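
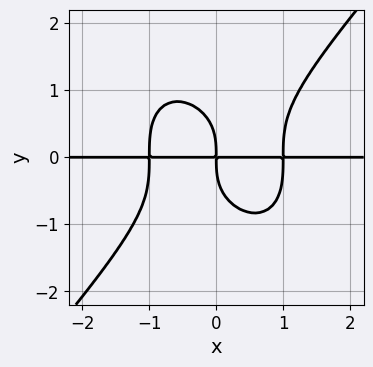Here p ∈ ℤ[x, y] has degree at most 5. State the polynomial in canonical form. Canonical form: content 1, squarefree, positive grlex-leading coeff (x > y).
(a) Degree: no degree-3 curve has this shape, so deg p = 4.
(b) From the axis intercepts and sections: every point of the x-axis in the box is on the curve.
(c) These observations pin down the coefficients.

3*x^3*y - 2*y^4 - 3*x*y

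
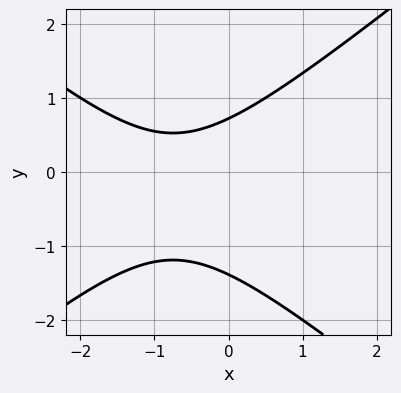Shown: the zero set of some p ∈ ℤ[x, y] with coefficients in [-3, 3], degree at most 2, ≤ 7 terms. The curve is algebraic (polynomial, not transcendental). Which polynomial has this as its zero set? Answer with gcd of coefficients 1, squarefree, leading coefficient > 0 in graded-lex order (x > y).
2*x^2 - 3*y^2 + 3*x - 2*y + 3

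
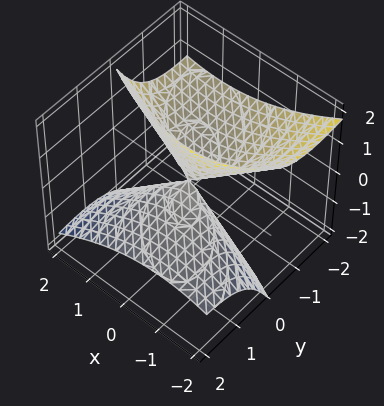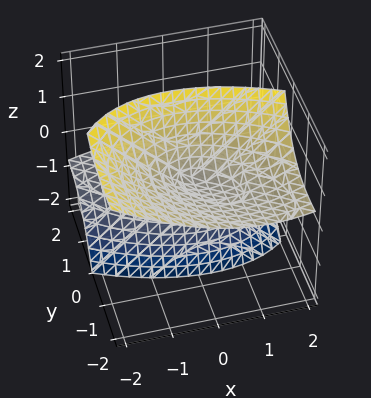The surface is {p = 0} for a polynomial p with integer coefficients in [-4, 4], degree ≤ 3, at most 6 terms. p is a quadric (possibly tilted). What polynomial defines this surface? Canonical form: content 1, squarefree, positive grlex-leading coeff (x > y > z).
x^2 + x*y + y^2 + 3*y*z - z^2

(a) I count 2 distinct pieces. They look like related sheets of one shape, so recover p as a whole.
(b) deg p = 2. The shape is more complex than any degree-1 surface.
(c) From the visible intercepts: it meets the x-axis at x = 0 (among the integer gridlines); it crosses the z-axis at the gridline z = 0; it meets the y-axis at y = 0 (among the integer gridlines).
(d) Solving for integer coefficients yields p as stated.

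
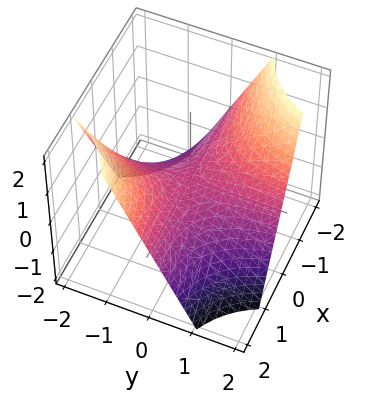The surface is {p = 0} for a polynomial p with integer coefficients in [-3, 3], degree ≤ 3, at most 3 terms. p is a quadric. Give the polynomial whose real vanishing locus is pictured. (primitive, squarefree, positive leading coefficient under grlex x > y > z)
deg p = 2. A saddle surface; a quadric.
From the axis intercepts and sections: every point of the x-axis in the box is on the surface; one z-axis crossing is at z = 0; the visible y-axis segment lies entirely on the surface.
Fitting integer coefficients to these (and the overall shape) gives p.

x*y + z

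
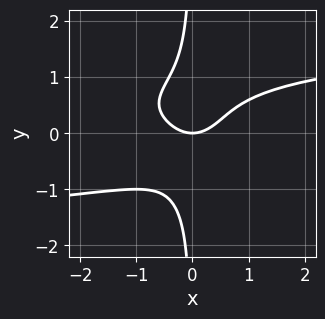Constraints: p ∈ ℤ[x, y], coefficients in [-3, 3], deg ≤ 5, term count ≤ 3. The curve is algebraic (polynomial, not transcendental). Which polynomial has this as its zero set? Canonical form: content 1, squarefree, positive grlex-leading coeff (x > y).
2*x*y^3 - x^2 + y

The degree is 4 — the shape is more complex than any degree-3 curve.
From the visible intercepts: it meets the x-axis at x = 0 (among the integer gridlines); one y-axis crossing is at y = 0.
Together with the visible shape, these determine p as stated.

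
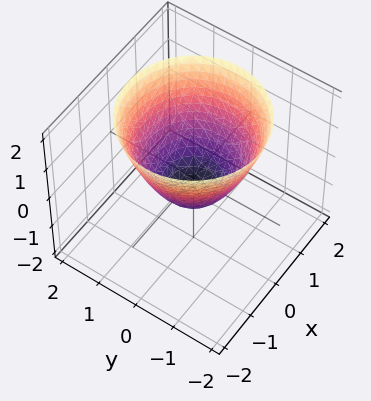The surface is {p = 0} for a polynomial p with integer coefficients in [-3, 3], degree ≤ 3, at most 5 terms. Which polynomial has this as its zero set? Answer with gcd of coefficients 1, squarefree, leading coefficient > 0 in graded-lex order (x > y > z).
3*x^2 + 3*y^2 - 3*z - 2

(a) deg p = 2. No degree-1 surface has this shape.
(b) Symmetry: the surface is invariant under rotation about z: p = q(x² + y², z).
(c) Checking where it meets the axes: a circular section at z = 0 has radius between 0 and 1.
(d) Assembling these constraints gives the stated polynomial.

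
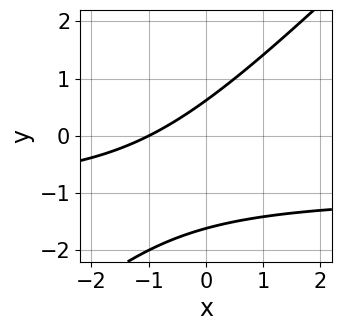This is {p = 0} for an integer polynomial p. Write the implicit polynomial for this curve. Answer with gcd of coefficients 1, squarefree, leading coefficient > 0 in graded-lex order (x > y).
First, deg p = 2.
Next, checking where it meets the axes: one x-axis crossing is at x = -1.
Finally, matching integer coefficients to the picture gives p.

x*y - y^2 + x - y + 1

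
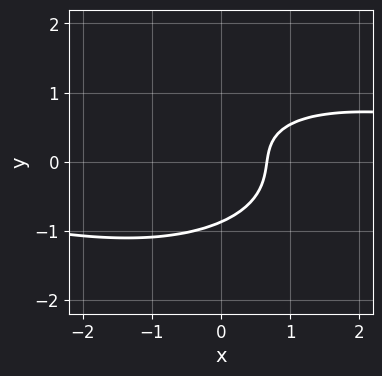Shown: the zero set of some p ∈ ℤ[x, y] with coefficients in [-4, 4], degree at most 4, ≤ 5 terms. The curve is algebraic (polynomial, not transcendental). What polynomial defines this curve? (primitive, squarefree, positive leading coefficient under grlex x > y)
1. Degree: the shape is more complex than any degree-2 curve, so deg p = 3.
2. Solving for integer coefficients yields p as stated.

x^2*y + 3*y^3 - 3*x + 2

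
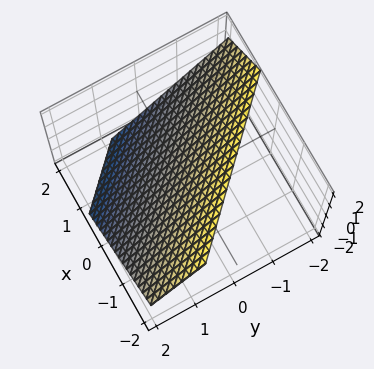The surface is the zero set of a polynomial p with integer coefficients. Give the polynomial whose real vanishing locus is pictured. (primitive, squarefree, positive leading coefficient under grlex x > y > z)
(a) Degree: every cross-section is a straight line — this is a plane, so deg p = 1.
(b) Putting this together gives p.

3*x + 3*y + 3*z - 2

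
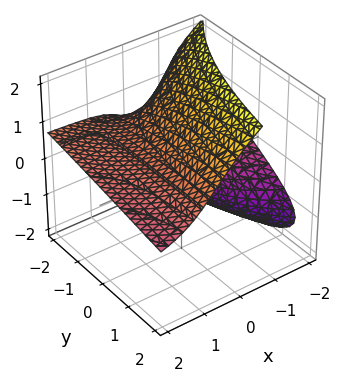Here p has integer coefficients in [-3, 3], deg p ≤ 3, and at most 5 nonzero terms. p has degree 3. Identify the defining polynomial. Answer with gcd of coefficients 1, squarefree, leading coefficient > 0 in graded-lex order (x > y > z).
The degree is 3 — the shape is more complex than any degree-2 surface.
Checking where it meets the axes: no x-intercept at any integer in the box; it meets the y-axis at y = -2 (among the integer gridlines).
These observations pin down the coefficients.

z^3 + x*y + 3*x*z - y - 2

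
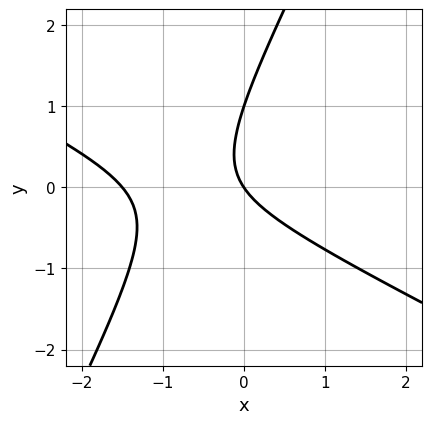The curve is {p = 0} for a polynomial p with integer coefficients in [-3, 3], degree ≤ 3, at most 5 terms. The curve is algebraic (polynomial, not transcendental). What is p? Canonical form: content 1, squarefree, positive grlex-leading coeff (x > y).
(a) deg p = 2.
(b) Reading off the gridlines: it crosses the x-axis at the gridline x = 0; among the integer gridlines, it crosses the y-axis at y ∈ {0, 1}.
(c) The integer polynomial consistent with all of this is the stated p.

2*x^2 + 3*x*y - 2*y^2 + 3*x + 2*y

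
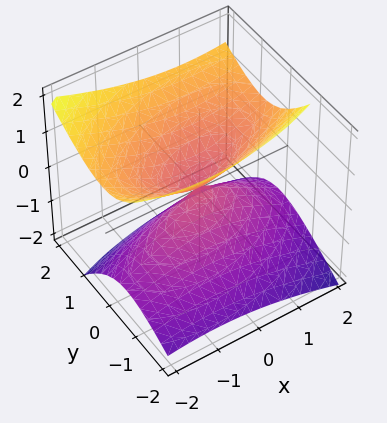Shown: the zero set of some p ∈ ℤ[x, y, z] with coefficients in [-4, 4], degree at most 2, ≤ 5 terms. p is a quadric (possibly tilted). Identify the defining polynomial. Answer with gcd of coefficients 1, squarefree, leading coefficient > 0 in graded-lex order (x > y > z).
x^2 - x*y + 3*y^2 - 2*y*z - 3*z^2

(a) deg p = 2. No degree-1 surface has this shape.
(b) Reading off the gridlines: one z-axis crossing is at z = 0; it crosses the x-axis at the gridline x = 0; it meets the y-axis at y = 0 (among the integer gridlines).
(c) Fitting integer coefficients to these (and the overall shape) gives p.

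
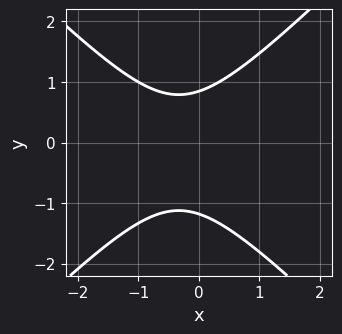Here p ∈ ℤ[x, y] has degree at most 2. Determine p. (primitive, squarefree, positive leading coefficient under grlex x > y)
3*x^2 - 3*y^2 + 2*x - y + 3

The degree is 2 — a generic line meets the curve in up to 2 points.
Observable constraints: the curve avoids every integer x-axis point in the box.
The integer polynomial consistent with all of this is the stated p.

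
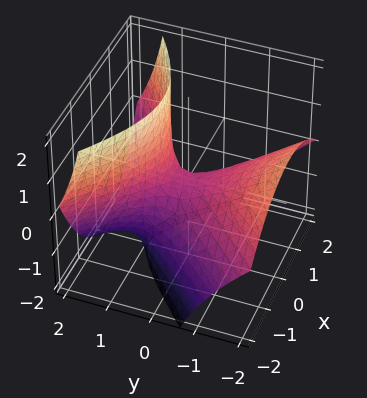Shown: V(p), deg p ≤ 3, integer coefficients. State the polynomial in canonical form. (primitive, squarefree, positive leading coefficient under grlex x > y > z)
2*x^2 - 2*y^2 - 3*y*z + 2*z

First, the degree is 2 — no degree-1 surface has this shape.
Then, observable constraints: one y-axis crossing is at y = 0; it crosses the z-axis at the gridline z = 0; it crosses the x-axis at the gridline x = 0.
Finally, matching integer coefficients to the picture gives p.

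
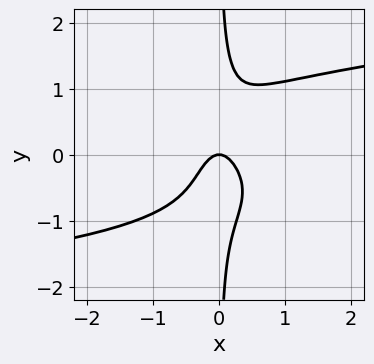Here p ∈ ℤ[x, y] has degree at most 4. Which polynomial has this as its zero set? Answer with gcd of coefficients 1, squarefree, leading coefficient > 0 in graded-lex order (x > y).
3*x*y^3 - 3*x^2 - y

First, the degree is 4 — a generic line meets the curve in up to 4 points.
Then, observable constraints: one x-axis crossing is at x = 0; it meets the y-axis at y = 0 (among the integer gridlines).
Finally, together with the visible shape, these determine p as stated.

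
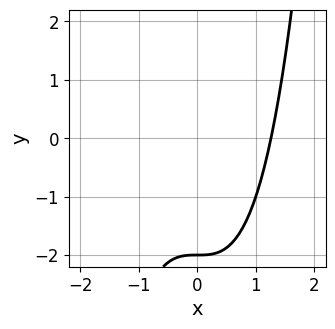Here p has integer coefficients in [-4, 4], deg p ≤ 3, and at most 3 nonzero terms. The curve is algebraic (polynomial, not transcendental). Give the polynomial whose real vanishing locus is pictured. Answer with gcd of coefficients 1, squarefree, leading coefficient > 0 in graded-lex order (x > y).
(a) deg p = 3.
(b) From the axis intercepts and sections: it meets the y-axis at y = -2 (among the integer gridlines).
(c) Assembling these constraints gives the stated polynomial.

x^3 - y - 2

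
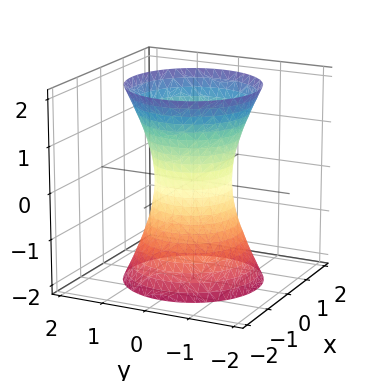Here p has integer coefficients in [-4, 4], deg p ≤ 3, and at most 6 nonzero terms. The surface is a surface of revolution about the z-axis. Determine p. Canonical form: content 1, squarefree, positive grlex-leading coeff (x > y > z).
3*x^2 + 3*y^2 - z^2 - 2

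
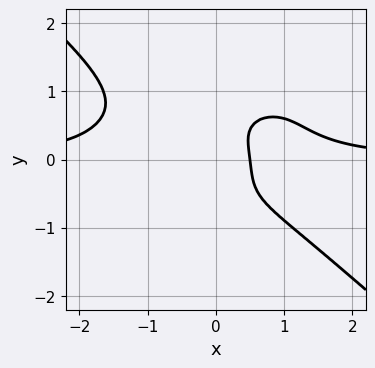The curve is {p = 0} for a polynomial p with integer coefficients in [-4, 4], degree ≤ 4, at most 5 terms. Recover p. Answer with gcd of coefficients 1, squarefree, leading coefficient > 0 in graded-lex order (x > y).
2*x^3*y + 3*y^4 - x*y - 2*x + 1

Degree: a generic line meets the curve in up to 4 points, so deg p = 4.
Reading off the gridlines: no y-intercept at any integer in the box.
Solving for integer coefficients yields p as stated.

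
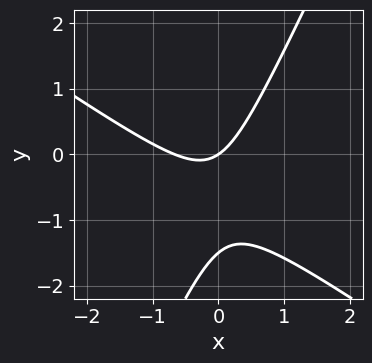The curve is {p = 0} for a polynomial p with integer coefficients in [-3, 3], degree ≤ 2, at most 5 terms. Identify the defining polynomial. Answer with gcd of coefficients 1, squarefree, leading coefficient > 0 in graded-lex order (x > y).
3*x^2 + 3*x*y - 2*y^2 + 2*x - 3*y

First, degree: no degree-1 curve has this shape, so deg p = 2.
Next, from the axis intercepts and sections: it meets the x-axis at x = 0 (among the integer gridlines); it meets the y-axis at y = 0 (among the integer gridlines).
Finally, these observations pin down the coefficients.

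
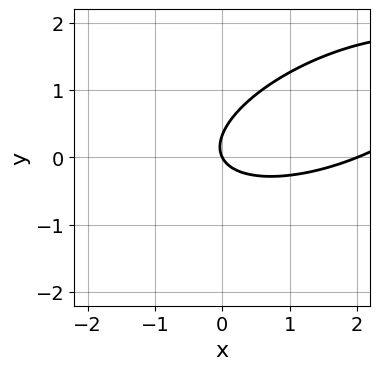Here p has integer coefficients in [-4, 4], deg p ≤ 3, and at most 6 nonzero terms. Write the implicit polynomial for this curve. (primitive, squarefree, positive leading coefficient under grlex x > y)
x^2 - 2*x*y + 3*y^2 - 2*x - y

1. Degree: no degree-1 curve has this shape, so deg p = 2.
2. From the axis intercepts and sections: among the integer gridlines, it crosses the x-axis at x ∈ {0, 2}; it meets the y-axis at y = 0 (among the integer gridlines).
3. The integer polynomial consistent with all of this is the stated p.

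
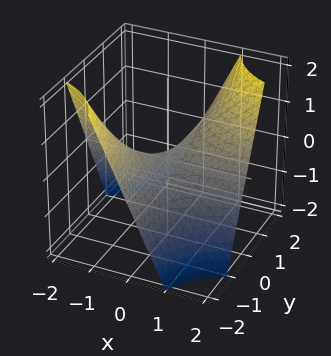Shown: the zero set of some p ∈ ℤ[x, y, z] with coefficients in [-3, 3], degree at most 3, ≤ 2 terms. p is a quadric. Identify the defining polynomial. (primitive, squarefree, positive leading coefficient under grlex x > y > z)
x*y - z

First, degree: a saddle surface; a quadric, so deg p = 2.
Next, against the integer gridlines: it crosses the z-axis at the gridline z = 0; the visible x-axis segment lies entirely on the surface.
Finally, matching integer coefficients to the picture gives p. Check: (0, -1, 0) on the y-axis lies on the surface, and p(0, -1, 0) = 0. ✓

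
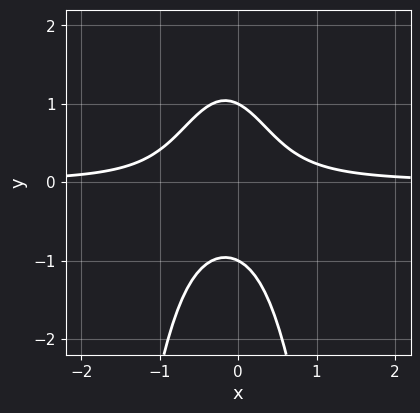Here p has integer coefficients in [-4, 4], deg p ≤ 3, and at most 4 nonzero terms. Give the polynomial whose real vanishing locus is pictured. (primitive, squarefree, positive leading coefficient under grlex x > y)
3*x^2*y + x*y + y^2 - 1

First, deg p = 3. No degree-2 curve has this shape.
Then, from the axis intercepts and sections: among the integer gridlines, it crosses the y-axis at y ∈ {-1, 1}; no x-intercept at any integer in the box.
Finally, assembling these constraints gives the stated polynomial.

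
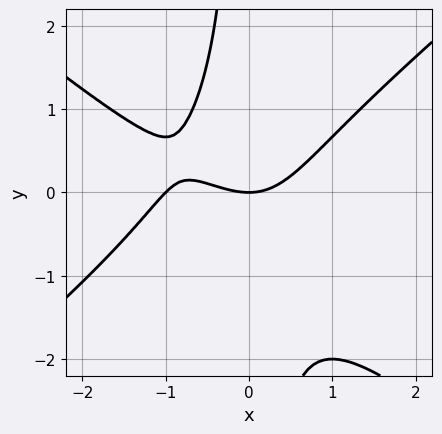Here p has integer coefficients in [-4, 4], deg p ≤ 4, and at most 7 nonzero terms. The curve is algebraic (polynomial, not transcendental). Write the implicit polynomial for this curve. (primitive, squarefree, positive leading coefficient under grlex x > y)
2*x^3 - 3*x*y^2 + 2*x^2 - x*y - 3*y

(a) Degree: the shape is more complex than any degree-2 curve, so deg p = 3.
(b) Against the integer gridlines: it crosses the y-axis at the gridline y = 0; the x-axis gridline crossings are at x ∈ {-1, 0}.
(c) The integer polynomial consistent with all of this is the stated p.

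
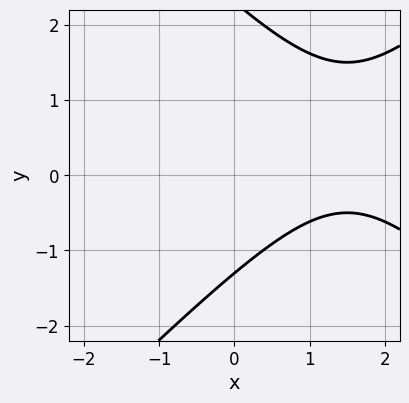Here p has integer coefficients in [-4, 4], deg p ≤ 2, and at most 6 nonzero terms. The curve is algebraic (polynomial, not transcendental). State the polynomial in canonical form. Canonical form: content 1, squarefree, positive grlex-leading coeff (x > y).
First, the degree is 2 — no degree-1 curve has this shape.
Next, from the visible intercepts: the curve avoids every integer x-axis point in the box.
Finally, fitting integer coefficients to these (and the overall shape) gives p.

x^2 - y^2 - 3*x + y + 3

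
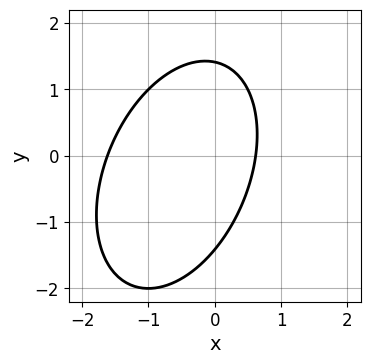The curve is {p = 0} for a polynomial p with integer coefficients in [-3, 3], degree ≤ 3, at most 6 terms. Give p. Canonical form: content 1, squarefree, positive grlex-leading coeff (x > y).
First, the degree is 2 — the shape is more complex than any degree-1 curve.
Finally, the integer polynomial consistent with all of this is the stated p.

2*x^2 - x*y + y^2 + 2*x - 2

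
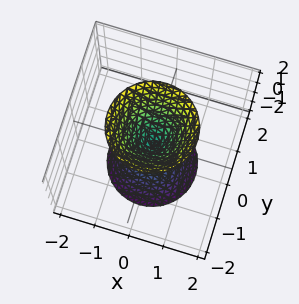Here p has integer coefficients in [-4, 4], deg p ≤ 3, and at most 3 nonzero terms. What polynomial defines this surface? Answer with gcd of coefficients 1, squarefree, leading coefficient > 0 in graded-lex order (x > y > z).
(a) The picture has 2 separate pieces.
(b) deg p = 2.
(c) Symmetries: it's symmetric under z → −z, forcing even powers of z; the z-axis is an axis of rotation, so x and y enter only as x² + y².
(d) Reading off the gridlines: it crosses the y-axis at the gridline y = 0; it meets the x-axis at x = 0 (among the integer gridlines).
(e) Assembling these constraints gives the stated polynomial.

3*x^2 + 3*y^2 - z^2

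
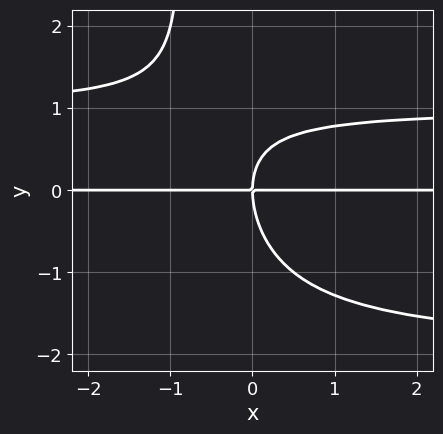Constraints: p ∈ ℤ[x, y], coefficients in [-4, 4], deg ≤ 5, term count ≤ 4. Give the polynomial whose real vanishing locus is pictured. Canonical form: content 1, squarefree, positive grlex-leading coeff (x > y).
x*y^3 + x*y^2 + y^3 - 2*x*y

1. deg p = 4. The shape is more complex than any degree-3 curve.
2. From the axis intercepts and sections: one y-axis crossing is at y = 0; every point of the x-axis in the box is on the curve.
3. Assembling these constraints gives the stated polynomial.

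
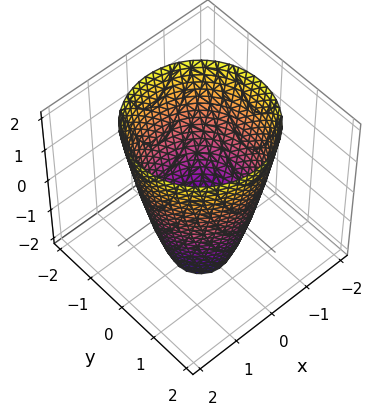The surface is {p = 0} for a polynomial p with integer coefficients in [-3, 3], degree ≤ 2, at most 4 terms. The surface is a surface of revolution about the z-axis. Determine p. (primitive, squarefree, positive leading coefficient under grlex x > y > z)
2*x^2 + 2*y^2 - z - 3

First, deg p = 2. A generic line meets the surface in up to 2 points.
Then, symmetries: the surface is invariant under rotation about z: p = q(x² + y², z).
Then, against the integer gridlines: the surface avoids every integer z-axis point in the box; a circular section at z = 2 has radius between 1 and 2.
Finally, solving for integer coefficients yields p as stated.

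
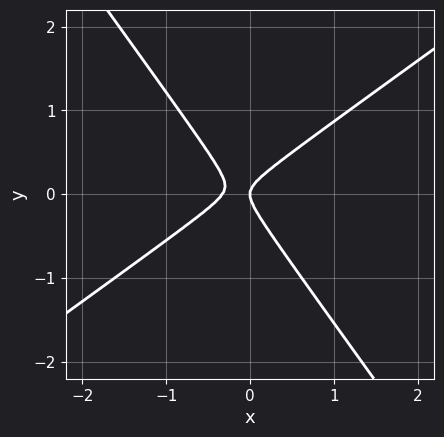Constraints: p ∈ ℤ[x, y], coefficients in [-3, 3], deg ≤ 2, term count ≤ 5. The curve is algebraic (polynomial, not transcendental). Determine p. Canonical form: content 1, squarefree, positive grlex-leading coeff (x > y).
(a) deg p = 2. A generic line meets the curve in up to 2 points.
(b) Checking where it meets the axes: it meets the y-axis at y = 0 (among the integer gridlines); it crosses the x-axis at the gridline x = 0.
(c) Solving for integer coefficients yields p as stated.

3*x^2 - 2*x*y - 3*y^2 + x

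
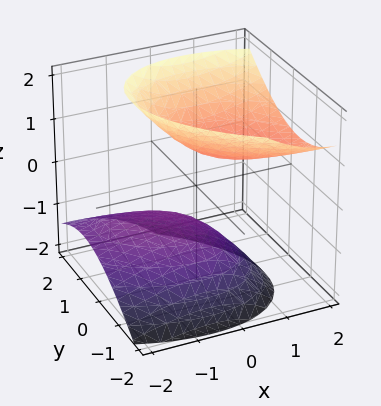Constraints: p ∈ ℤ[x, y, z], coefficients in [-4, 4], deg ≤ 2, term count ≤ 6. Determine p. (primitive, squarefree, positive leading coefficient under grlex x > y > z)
First, I count 2 distinct pieces.
Then, the degree is 2 — a generic line meets the surface in up to 2 points.
Then, observable constraints: the surface avoids every integer x-axis point in the box; no y-intercept at any integer in the box.
Finally, the integer polynomial consistent with all of this is the stated p.

2*x^2 + 2*x*y - 3*x*z + 3*y^2 - 3*z^2 + 2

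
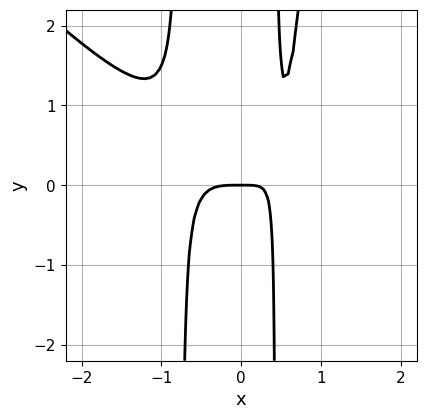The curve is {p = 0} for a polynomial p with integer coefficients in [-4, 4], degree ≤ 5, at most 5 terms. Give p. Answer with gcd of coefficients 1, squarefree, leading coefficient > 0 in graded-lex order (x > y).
(a) deg p = 4.
(b) From the axis intercepts and sections: it meets the x-axis at x = 0 (among the integer gridlines); it meets the y-axis at y = 0 (among the integer gridlines).
(c) Solving for integer coefficients yields p as stated.

3*x^4 + 3*x^3*y - 2*x^2*y - 2*x*y + y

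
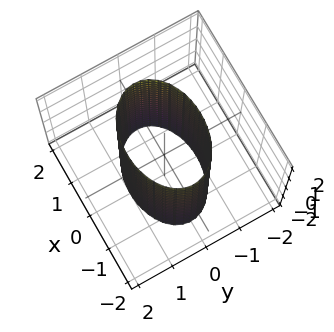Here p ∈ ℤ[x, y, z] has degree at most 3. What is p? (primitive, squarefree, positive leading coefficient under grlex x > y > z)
x^2 + 2*y^2 - 2

1. The degree is 2 — a cylinder; a quadric.
2. Symmetries: the x ↦ −x reflection is a symmetry, so x appears only in even powers; the y ↦ −y reflection is a symmetry, so y appears only in even powers; mirror symmetry z ↦ −z ⇒ only even powers of z.
3. Against the integer gridlines: the y-axis gridline crossings are at y ∈ {-1, 1}; the surface avoids every integer z-axis point in the box.
4. The integer polynomial consistent with all of this is the stated p.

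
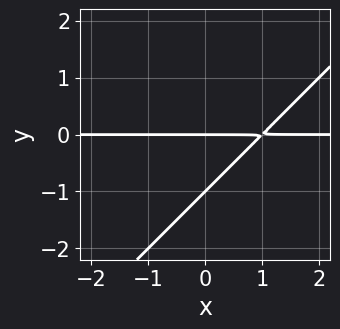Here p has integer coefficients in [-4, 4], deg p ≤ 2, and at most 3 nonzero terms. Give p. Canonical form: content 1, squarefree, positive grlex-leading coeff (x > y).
x*y - y^2 - y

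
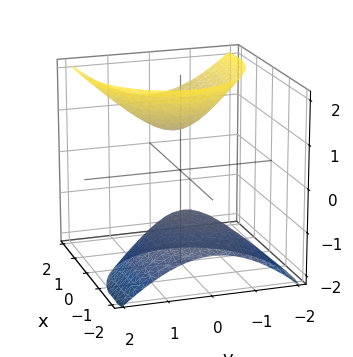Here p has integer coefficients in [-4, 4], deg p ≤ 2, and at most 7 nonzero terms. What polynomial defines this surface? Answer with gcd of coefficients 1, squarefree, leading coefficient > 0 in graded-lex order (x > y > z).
(a) There are 2 components.
(b) Degree: a generic line meets the surface in up to 2 points, so deg p = 2.
(c) Observable constraints: among the integer gridlines, it crosses the z-axis at z ∈ {-1, 1}; the surface avoids every integer y-axis point in the box.
(d) Solving for integer coefficients yields p as stated.

2*x^2 - 3*x*z + 3*y^2 - 2*z^2 + 2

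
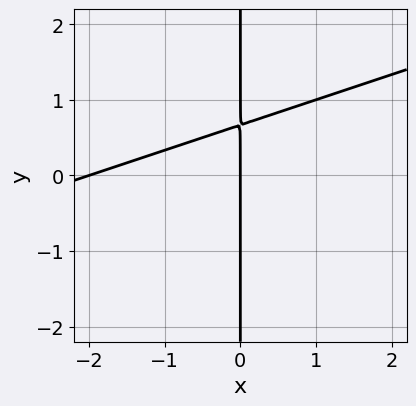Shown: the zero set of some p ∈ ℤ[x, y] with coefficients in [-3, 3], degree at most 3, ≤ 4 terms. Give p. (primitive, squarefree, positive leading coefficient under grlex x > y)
1. Degree: a generic line meets the curve in up to 2 points, so deg p = 2.
2. Against the integer gridlines: the visible y-axis segment lies entirely on the curve; among the integer gridlines, it crosses the x-axis at x ∈ {-2, 0}.
3. Matching integer coefficients to the picture gives p.

x^2 - 3*x*y + 2*x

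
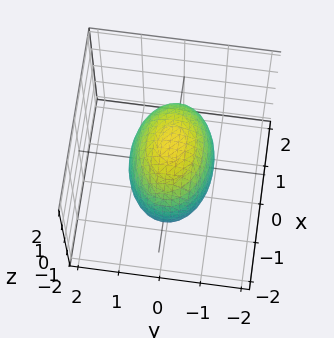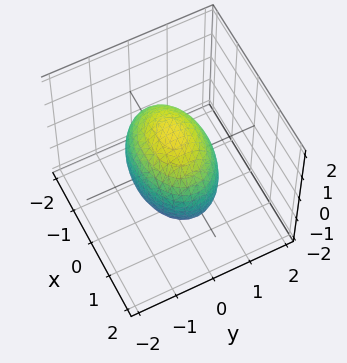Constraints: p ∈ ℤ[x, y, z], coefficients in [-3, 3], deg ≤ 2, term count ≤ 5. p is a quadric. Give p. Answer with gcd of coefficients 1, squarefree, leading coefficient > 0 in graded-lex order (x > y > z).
1. deg p = 2.
2. Symmetries: it's symmetric under x → −x, forcing even powers of x; mirror symmetry y ↦ −y ⇒ only even powers of y; it's symmetric under z → −z, forcing even powers of z.
3. Checking where it meets the axes: the y-axis gridline crossings are at y ∈ {-1, 1}.
4. These observations pin down the coefficients.

x^2 + 2*y^2 + z^2 - 2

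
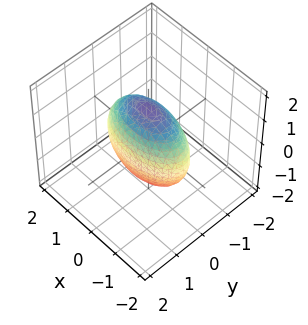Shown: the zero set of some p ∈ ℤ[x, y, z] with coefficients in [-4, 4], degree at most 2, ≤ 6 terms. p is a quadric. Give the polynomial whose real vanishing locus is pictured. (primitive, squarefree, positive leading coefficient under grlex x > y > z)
x^2 + 3*y^2 + z^2 - 2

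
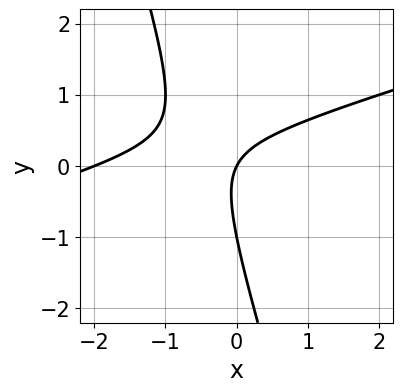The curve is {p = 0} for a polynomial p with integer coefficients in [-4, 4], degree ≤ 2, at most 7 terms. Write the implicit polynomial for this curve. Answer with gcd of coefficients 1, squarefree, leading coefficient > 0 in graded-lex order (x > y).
1. Degree: no degree-1 curve has this shape, so deg p = 2.
2. From the axis intercepts and sections: the y-axis gridline crossings are at y ∈ {-1, 0}; the x-axis gridline crossings are at x ∈ {-2, 0}.
3. The integer polynomial consistent with all of this is the stated p.

x^2 - 3*x*y - y^2 + 2*x - y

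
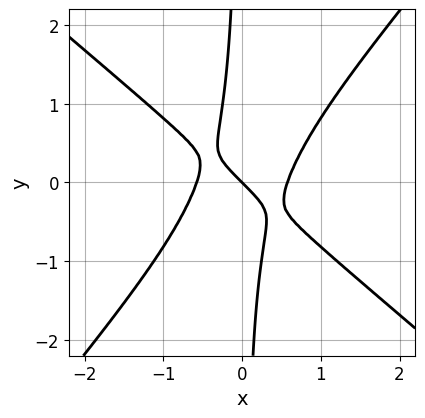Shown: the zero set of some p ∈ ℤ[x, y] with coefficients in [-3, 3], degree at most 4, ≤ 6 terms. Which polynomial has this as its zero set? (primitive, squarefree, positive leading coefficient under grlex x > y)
3*x^3 + x^2*y - 3*x*y^2 - x - y

First, deg p = 3. No degree-2 curve has this shape.
Next, against the integer gridlines: it meets the y-axis at y = 0 (among the integer gridlines); it crosses the x-axis at the gridline x = 0.
Finally, putting this together gives p.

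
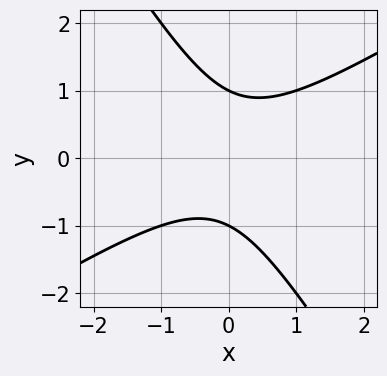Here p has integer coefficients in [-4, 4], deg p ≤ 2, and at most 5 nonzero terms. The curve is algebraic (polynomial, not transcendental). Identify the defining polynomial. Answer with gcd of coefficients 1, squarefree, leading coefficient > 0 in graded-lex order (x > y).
(a) deg p = 2. No degree-1 curve has this shape.
(b) From the axis intercepts and sections: no x-intercept at any integer in the box; among the integer gridlines, it crosses the y-axis at y ∈ {-1, 1}.
(c) Matching integer coefficients to the picture gives p.

x^2 - x*y - y^2 + 1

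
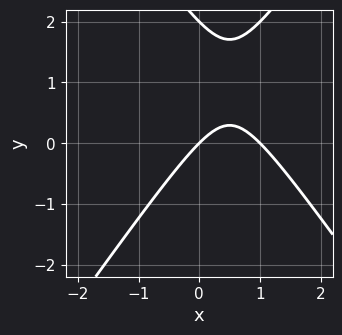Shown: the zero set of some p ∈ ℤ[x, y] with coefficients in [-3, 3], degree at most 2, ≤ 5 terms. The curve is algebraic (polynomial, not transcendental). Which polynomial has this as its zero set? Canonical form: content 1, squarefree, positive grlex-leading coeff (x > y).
2*x^2 - y^2 - 2*x + 2*y

1. deg p = 2. No degree-1 curve has this shape.
2. Observable constraints: among the integer gridlines, it crosses the y-axis at y ∈ {0, 2}; among the integer gridlines, it crosses the x-axis at x ∈ {0, 1}.
3. Putting this together gives p.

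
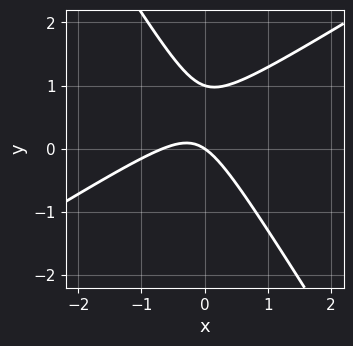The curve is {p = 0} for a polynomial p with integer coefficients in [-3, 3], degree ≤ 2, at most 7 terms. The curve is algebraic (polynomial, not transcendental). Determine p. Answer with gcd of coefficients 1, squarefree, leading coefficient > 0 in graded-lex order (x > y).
3*x^2 - 3*x*y - 3*y^2 + 2*x + 3*y

First, deg p = 2.
Next, observable constraints: among the integer gridlines, it crosses the y-axis at y ∈ {0, 1}; one x-axis crossing is at x = 0.
Finally, these observations pin down the coefficients.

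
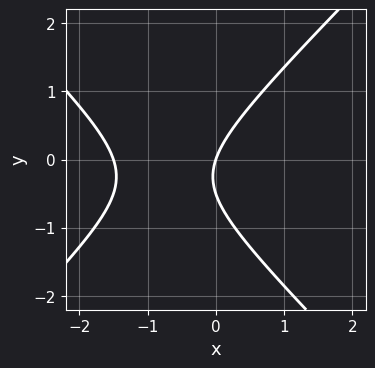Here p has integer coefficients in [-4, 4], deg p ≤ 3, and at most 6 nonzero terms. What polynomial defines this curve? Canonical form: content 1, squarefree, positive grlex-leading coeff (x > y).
1. Degree: the shape is more complex than any degree-1 curve, so deg p = 2.
2. Checking where it meets the axes: one x-axis crossing is at x = 0; it crosses the y-axis at the gridline y = 0.
3. Putting this together gives p.

2*x^2 - 2*y^2 + 3*x - y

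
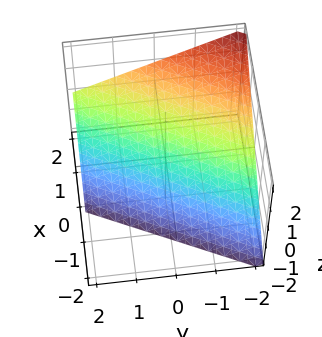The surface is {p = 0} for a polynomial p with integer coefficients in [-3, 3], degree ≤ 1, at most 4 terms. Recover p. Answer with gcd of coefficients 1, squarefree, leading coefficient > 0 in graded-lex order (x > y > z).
2*x - y - 2*z - 2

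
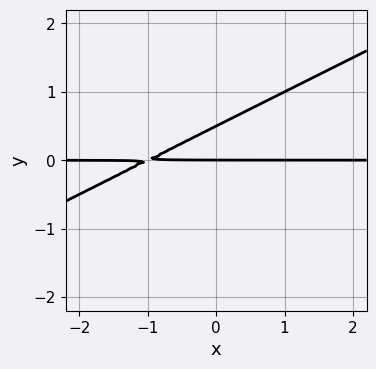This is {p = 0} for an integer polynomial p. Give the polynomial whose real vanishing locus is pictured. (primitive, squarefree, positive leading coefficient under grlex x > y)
x*y - 2*y^2 + y

deg p = 2.
Observable constraints: the visible x-axis segment lies entirely on the curve; one y-axis crossing is at y = 0.
The integer polynomial consistent with all of this is the stated p.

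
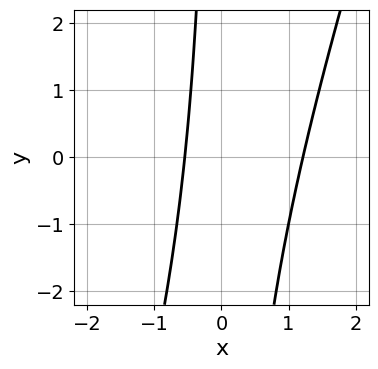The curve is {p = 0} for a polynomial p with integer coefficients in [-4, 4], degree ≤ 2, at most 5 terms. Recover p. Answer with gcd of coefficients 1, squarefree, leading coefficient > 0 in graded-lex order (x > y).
3*x^2 - x*y - 2*x - 2

Degree: a generic line meets the curve in up to 2 points, so deg p = 2.
Checking where it meets the axes: no y-intercept at any integer in the box.
Together with the visible shape, these determine p as stated.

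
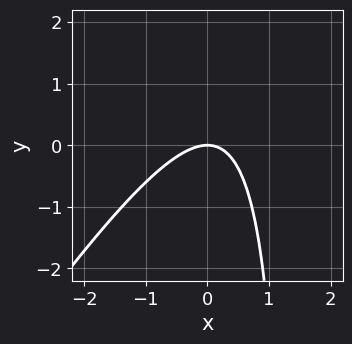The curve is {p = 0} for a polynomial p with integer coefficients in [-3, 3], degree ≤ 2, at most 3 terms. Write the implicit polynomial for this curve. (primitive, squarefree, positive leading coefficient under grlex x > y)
(a) Degree: no degree-1 curve has this shape, so deg p = 2.
(b) Against the integer gridlines: it meets the y-axis at y = 0 (among the integer gridlines); one x-axis crossing is at x = 0.
(c) Solving for integer coefficients yields p as stated.

3*x^2 - 2*x*y + 3*y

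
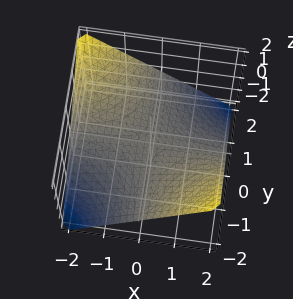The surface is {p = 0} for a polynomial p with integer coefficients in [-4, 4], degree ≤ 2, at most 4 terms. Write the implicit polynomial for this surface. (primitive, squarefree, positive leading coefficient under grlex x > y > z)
1. The degree is 2 — a hyperbolic paraboloid; a quadric.
2. Observable constraints: every point of the x-axis in the box is on the surface; it crosses the z-axis at the gridline z = 0.
3. The integer polynomial consistent with all of this is the stated p.

x*y + 2*z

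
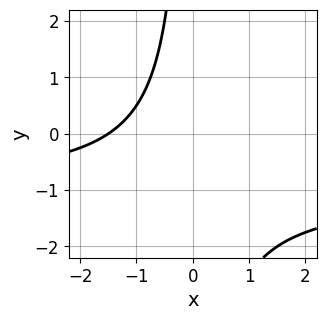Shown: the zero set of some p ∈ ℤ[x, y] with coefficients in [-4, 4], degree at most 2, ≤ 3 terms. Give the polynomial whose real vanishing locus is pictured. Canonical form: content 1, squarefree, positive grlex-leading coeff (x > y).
2*x*y + 2*x + 3

(a) The degree is 2 — no degree-1 curve has this shape.
(b) Observable constraints: the curve avoids every integer y-axis point in the box.
(c) Putting this together gives p.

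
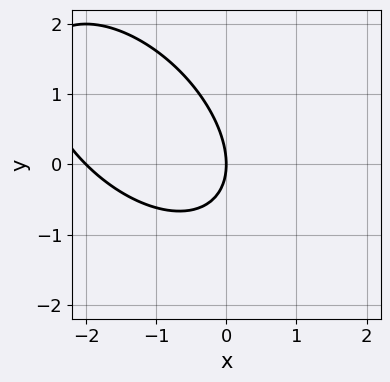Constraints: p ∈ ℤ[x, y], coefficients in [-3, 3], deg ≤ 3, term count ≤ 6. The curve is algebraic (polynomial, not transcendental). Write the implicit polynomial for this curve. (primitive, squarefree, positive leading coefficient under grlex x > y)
(a) deg p = 2.
(b) Against the integer gridlines: it crosses the y-axis at the gridline y = 0; the x-axis gridline crossings are at x ∈ {-2, 0}.
(c) Putting this together gives p.

x^2 + x*y + y^2 + 2*x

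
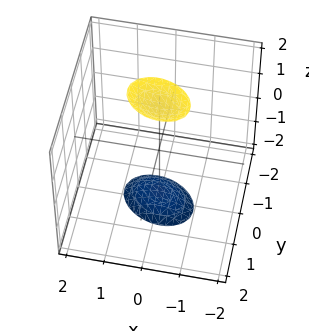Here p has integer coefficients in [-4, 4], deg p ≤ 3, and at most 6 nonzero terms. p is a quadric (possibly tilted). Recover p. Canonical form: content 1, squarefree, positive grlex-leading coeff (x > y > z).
The picture has 2 separate pieces.
The degree is 2 — a generic line meets the surface in up to 2 points.
Against the integer gridlines: no y-intercept at any integer in the box; the surface avoids every integer x-axis point in the box.
Fitting integer coefficients to these (and the overall shape) gives p.

2*x^2 + x*y + 3*y^2 - z^2 + 3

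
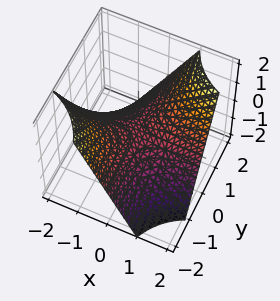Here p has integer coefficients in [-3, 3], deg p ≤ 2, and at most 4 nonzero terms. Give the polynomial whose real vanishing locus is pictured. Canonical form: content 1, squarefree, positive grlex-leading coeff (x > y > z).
1. Degree: a saddle surface; a quadric, so deg p = 2.
2. From the axis intercepts and sections: every point of the y-axis in the box is on the surface; the visible x-axis segment lies entirely on the surface; one z-axis crossing is at z = 0.
3. Fitting integer coefficients to these (and the overall shape) gives p.

x*y - z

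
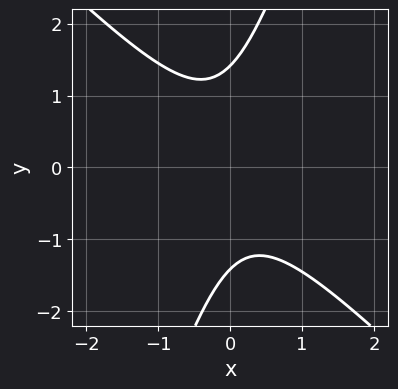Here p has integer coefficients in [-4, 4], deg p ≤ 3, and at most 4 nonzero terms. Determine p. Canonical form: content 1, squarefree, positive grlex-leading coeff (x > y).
3*x^2 + 2*x*y - y^2 + 2

First, degree: the shape is more complex than any degree-1 curve, so deg p = 2.
Next, reading off the gridlines: the curve avoids every integer x-axis point in the box.
Finally, these observations pin down the coefficients.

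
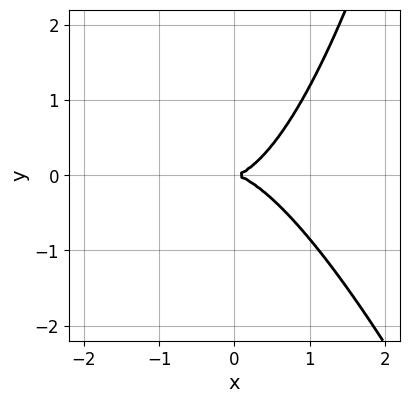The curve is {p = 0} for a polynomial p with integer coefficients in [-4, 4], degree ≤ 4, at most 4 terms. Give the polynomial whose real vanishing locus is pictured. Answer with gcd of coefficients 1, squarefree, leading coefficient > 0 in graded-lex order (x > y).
(a) Degree: the shape is more complex than any degree-2 curve, so deg p = 3.
(b) Observable constraints: one y-axis crossing is at y = 0; it meets the x-axis at x = 0 (among the integer gridlines).
(c) These observations pin down the coefficients.

3*x^3 + x^2*y - 3*y^2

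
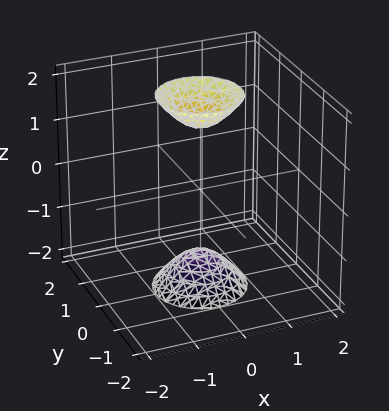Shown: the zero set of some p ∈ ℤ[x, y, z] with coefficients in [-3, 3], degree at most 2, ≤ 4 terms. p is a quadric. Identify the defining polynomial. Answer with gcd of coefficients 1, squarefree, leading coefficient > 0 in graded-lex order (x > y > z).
3*x^2 + 3*y^2 - z^2 + 2

(a) There are 2 components.
(b) The degree is 2 — two sheets facing apart; a quadric.
(c) Symmetries: rotational symmetry about the z-axis ⇒ p depends on x, y only through x² + y²; the z ↦ −z reflection is a symmetry, so z appears only in even powers.
(d) From the visible intercepts: it misses every integer gridline on the y-axis; a circular section at z = -2 has radius between 0 and 1.
(e) Fitting integer coefficients to these (and the overall shape) gives p.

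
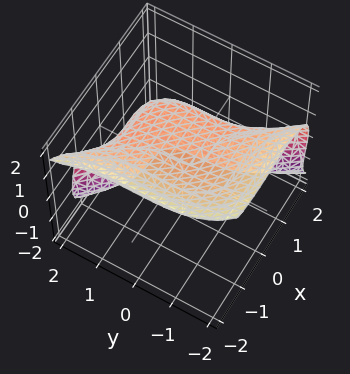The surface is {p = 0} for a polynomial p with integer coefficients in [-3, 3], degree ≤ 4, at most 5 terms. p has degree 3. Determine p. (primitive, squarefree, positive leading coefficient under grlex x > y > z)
deg p = 3.
Reading off the gridlines: one x-axis crossing is at x = 1.
Assembling these constraints gives the stated polynomial.

2*x^3 + y^3 + 3*z^3 - 3*z - 2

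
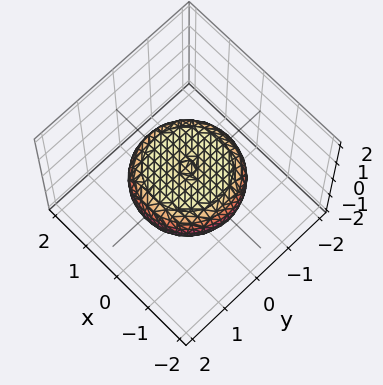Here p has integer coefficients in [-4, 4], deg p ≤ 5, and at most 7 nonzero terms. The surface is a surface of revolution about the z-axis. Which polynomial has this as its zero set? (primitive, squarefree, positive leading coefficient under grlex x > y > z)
x^4 + 2*x^2*y^2 + y^4 - x^2 - y^2 + 3*z^2 - 1

(a) Degree: no degree-3 surface has this shape, so deg p = 4.
(b) Symmetry: the surface is invariant under rotation about z: p = q(x² + y², z).
(c) From the axis intercepts and sections: a circular section at z = 0 has radius between 1 and 2.
(d) Fitting integer coefficients to these (and the overall shape) gives p.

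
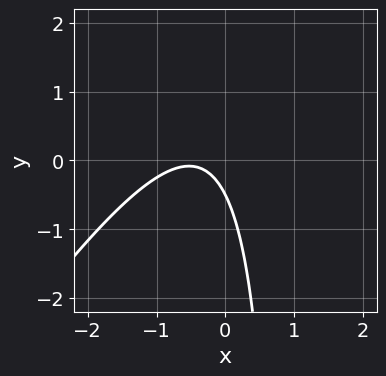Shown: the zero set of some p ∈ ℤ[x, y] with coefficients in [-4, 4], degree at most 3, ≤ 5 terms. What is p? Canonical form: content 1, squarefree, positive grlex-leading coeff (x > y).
1. The degree is 2 — a generic line meets the curve in up to 2 points.
2. Reading off the gridlines: it misses every integer gridline on the x-axis.
3. Putting this together gives p.

3*x^2 - 2*x*y + 3*x + 2*y + 1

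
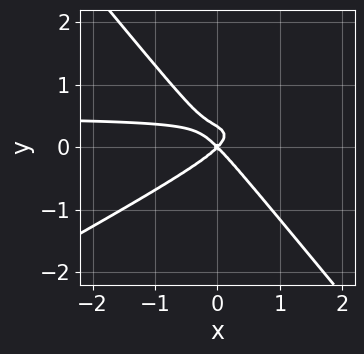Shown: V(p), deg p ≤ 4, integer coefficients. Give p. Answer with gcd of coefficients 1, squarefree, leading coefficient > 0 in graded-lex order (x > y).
2*x^2*y - 2*x*y^2 - 3*y^3 - x^2 + y^2

(a) The degree is 3 — a generic line meets the curve in up to 3 points.
(b) From the axis intercepts and sections: one y-axis crossing is at y = 0; it crosses the x-axis at the gridline x = 0.
(c) Putting this together gives p.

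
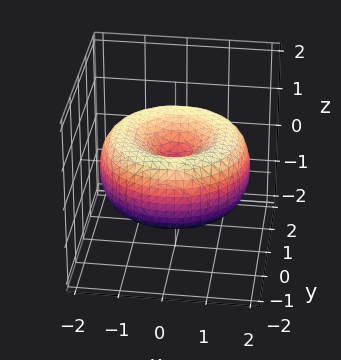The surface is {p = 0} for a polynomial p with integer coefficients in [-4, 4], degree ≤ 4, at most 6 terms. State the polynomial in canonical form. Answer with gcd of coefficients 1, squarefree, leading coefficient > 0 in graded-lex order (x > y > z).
x^4 + 2*x^2*y^2 + y^4 - 3*x^2 - 3*y^2 + 3*z^2

(a) deg p = 4. A generic line meets the surface in up to 4 points.
(b) By symmetry, the z-axis is an axis of rotation, so x and y enter only as x² + y².
(c) Observable constraints: it crosses the z-axis at the gridline z = 0; it meets the x-axis at x = 0 (among the integer gridlines); it crosses the y-axis at the gridline y = 0.
(d) Fitting integer coefficients to these (and the overall shape) gives p.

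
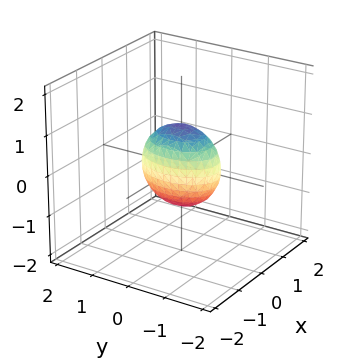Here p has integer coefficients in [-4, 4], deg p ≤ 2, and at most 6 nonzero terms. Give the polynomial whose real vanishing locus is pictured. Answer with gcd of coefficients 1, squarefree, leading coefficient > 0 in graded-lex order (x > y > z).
2*x^2 + y^2 + z^2 - 1

(a) The degree is 2 — a closed, bounded, convex surface; a quadric.
(b) Symmetries: it's symmetric under x → −x, forcing even powers of x; mirror symmetry z ↦ −z ⇒ only even powers of z; it's symmetric under y → −y, forcing even powers of y.
(c) From the axis intercepts and sections: the y-axis gridline crossings are at y ∈ {-1, 1}; among the integer gridlines, it crosses the z-axis at z ∈ {-1, 1}.
(d) Matching integer coefficients to the picture gives p.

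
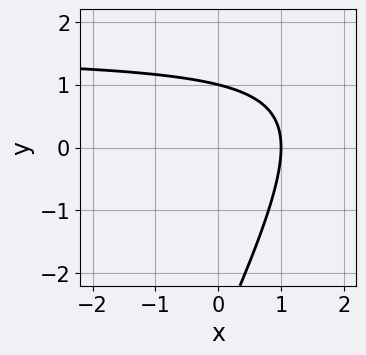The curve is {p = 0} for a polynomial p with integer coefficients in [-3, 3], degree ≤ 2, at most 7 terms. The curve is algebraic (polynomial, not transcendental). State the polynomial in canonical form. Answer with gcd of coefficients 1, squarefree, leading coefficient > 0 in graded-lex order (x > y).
deg p = 2. A generic line meets the curve in up to 2 points.
Observable constraints: one x-axis crossing is at x = 1; it crosses the y-axis at the gridline y = 1.
Together with the visible shape, these determine p as stated.

2*x*y - y^2 - 3*x - 2*y + 3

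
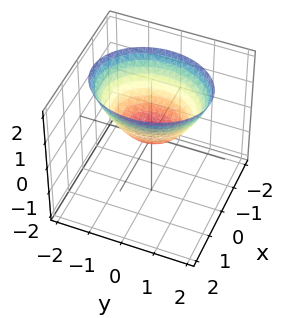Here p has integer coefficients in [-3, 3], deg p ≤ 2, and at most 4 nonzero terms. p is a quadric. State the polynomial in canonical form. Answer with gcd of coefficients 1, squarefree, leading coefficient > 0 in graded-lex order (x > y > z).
deg p = 2. A paraboloid; a quadric.
Symmetries: mirror symmetry x ↦ −x ⇒ only even powers of x; the y ↦ −y reflection is a symmetry, so y appears only in even powers.
Reading off the gridlines: it meets the z-axis at z = 0 (among the integer gridlines); one x-axis crossing is at x = 0; one y-axis crossing is at y = 0.
Matching integer coefficients to the picture gives p.

3*x^2 + 2*y^2 - 3*z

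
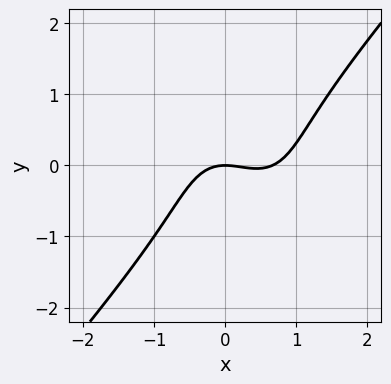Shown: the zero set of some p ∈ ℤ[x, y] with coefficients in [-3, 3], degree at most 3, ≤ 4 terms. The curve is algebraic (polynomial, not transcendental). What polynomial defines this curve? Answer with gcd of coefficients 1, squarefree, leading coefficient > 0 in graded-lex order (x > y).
3*x^3 - 2*y^3 - 2*x^2 - 3*y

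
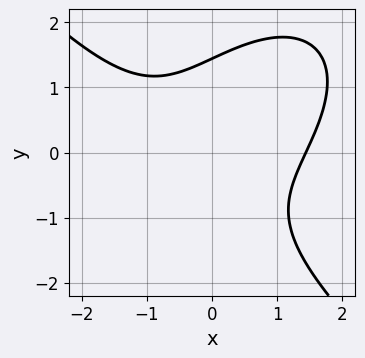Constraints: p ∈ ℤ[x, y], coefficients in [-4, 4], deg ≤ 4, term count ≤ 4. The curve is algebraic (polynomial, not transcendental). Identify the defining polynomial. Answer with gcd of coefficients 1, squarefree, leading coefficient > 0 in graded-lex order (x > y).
(a) The degree is 3 — the shape is more complex than any degree-2 curve.
(b) Matching integer coefficients to the picture gives p.

x^3 + y^3 - 2*x*y - 3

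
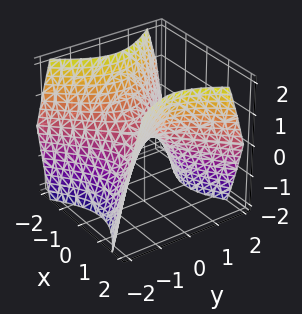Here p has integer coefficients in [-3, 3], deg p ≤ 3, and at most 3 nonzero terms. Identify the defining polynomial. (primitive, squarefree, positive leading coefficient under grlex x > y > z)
x^2 - y^2 - z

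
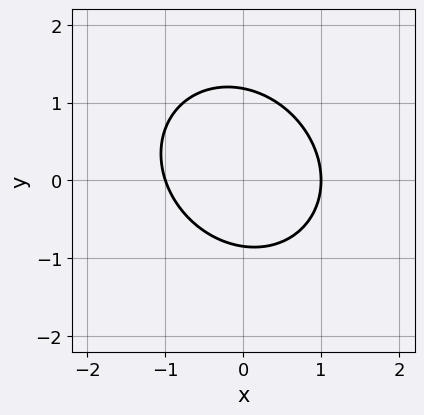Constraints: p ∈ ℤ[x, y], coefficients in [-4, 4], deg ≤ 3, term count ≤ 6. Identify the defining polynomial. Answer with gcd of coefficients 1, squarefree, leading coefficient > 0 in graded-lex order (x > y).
The degree is 2 — a generic line meets the curve in up to 2 points.
Against the integer gridlines: among the integer gridlines, it crosses the x-axis at x ∈ {-1, 1}.
Together with the visible shape, these determine p as stated.

3*x^2 + x*y + 3*y^2 - y - 3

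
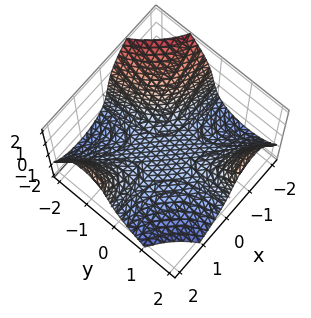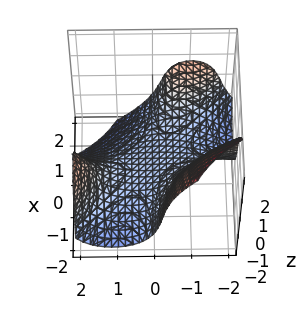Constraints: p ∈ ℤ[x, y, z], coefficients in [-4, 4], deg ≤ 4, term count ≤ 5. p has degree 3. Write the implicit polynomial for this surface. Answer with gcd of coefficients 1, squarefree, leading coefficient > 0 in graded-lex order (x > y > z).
2*x^2*y + 2*x*y^2 + z^3 + 2*z + 2

1. deg p = 3. No degree-2 surface has this shape.
2. Observable constraints: it misses every integer gridline on the y-axis; no x-intercept at any integer in the box.
3. The integer polynomial consistent with all of this is the stated p.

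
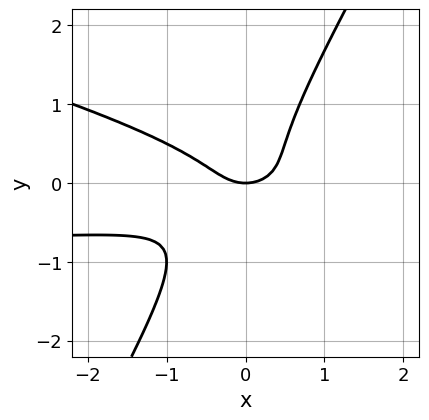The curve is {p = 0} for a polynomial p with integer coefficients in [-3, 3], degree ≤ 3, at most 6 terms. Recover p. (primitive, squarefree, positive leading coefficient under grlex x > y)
x^2*y + 3*x*y^2 - 2*y^3 + x^2 - y

First, degree: the shape is more complex than any degree-2 curve, so deg p = 3.
Next, reading off the gridlines: it crosses the y-axis at the gridline y = 0; one x-axis crossing is at x = 0.
Finally, the integer polynomial consistent with all of this is the stated p.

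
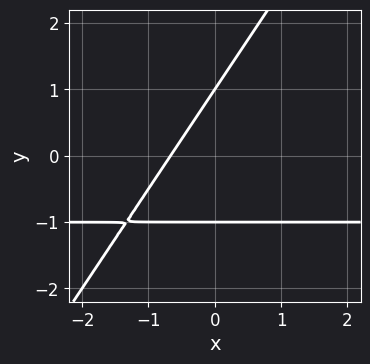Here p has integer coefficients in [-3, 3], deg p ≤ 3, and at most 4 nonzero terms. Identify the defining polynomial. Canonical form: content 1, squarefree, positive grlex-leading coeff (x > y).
Degree: the shape is more complex than any degree-1 curve, so deg p = 2.
Checking where it meets the axes: the y-axis gridline crossings are at y ∈ {-1, 1}.
Matching integer coefficients to the picture gives p.

3*x*y - 2*y^2 + 3*x + 2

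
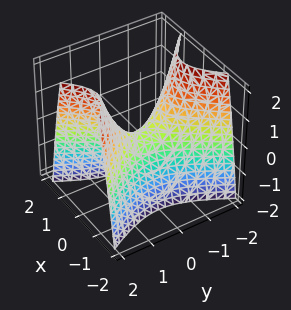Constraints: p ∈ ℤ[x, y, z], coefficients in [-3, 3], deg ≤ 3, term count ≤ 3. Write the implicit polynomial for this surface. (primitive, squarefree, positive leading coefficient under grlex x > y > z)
2*x^2 - y^2 + z

The degree is 2 — a hyperbolic paraboloid; a quadric.
Symmetries: the x ↦ −x reflection is a symmetry, so x appears only in even powers; the y ↦ −y reflection is a symmetry, so y appears only in even powers.
From the visible intercepts: it meets the x-axis at x = 0 (among the integer gridlines); it crosses the y-axis at the gridline y = 0; it crosses the z-axis at the gridline z = 0.
The integer polynomial consistent with all of this is the stated p.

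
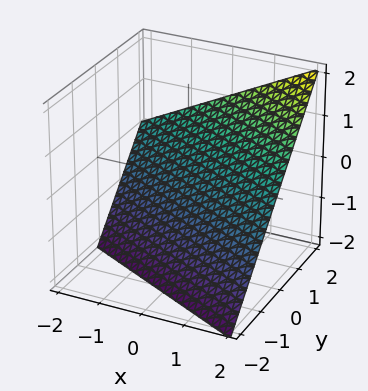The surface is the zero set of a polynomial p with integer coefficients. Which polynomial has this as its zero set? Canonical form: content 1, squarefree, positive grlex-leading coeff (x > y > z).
Degree: every cross-section is a straight line — this is a plane, so deg p = 1.
From the visible intercepts: it meets the z-axis at z = -1 (among the integer gridlines); it crosses the y-axis at the gridline y = 1.
Solving for integer coefficients yields p as stated. Check: (2, 0, 0) on the x-axis lies on the surface, and p(2, 0, 0) = 0. ✓

x + 2*y - 2*z - 2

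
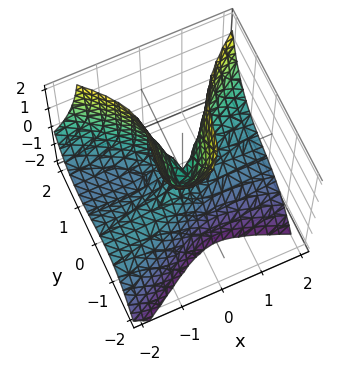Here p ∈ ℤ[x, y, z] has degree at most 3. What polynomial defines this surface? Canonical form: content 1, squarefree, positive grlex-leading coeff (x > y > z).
3*x^2*z - 3*y^3 + 2*x^2 - 3*x*y - z^2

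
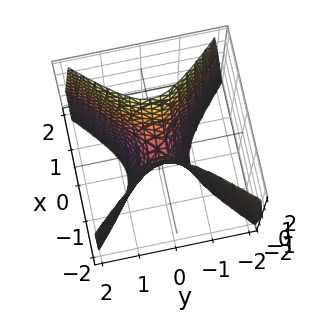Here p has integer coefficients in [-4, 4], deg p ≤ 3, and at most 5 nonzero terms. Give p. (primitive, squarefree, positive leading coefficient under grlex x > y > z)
1. deg p = 2. A hyperbolic paraboloid; a quadric.
2. Symmetries: it's symmetric under x → −x, forcing even powers of x; it's symmetric under y → −y, forcing even powers of y.
3. From the axis intercepts and sections: one x-axis crossing is at x = 0; it meets the z-axis at z = 0 (among the integer gridlines).
4. These observations pin down the coefficients.

3*x^2 - 3*y^2 - z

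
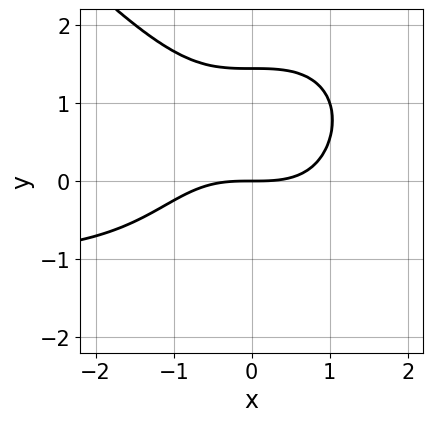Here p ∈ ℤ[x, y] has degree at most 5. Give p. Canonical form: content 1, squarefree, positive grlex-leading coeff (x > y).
x^3*y + y^4 + x^3 - 3*y

1. The degree is 4 — a generic line meets the curve in up to 4 points.
2. From the visible intercepts: one x-axis crossing is at x = 0; one y-axis crossing is at y = 0.
3. These observations pin down the coefficients.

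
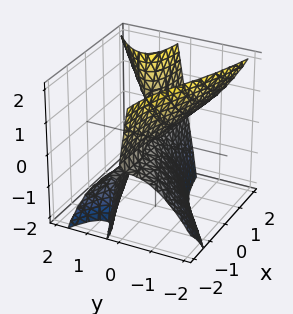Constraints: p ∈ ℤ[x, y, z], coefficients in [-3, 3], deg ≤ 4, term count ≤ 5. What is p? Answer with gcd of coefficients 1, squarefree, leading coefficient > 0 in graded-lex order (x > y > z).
There are 2 components.
Degree: the shape is more complex than any degree-2 surface, so deg p = 3.
Observable constraints: every point of the x-axis in the box is on the surface; one y-axis crossing is at y = 0; it meets the z-axis at z = 0 (among the integer gridlines).
Together with the visible shape, these determine p as stated.

x*y^2 + 3*x*y*z - 3*y^3 - z^2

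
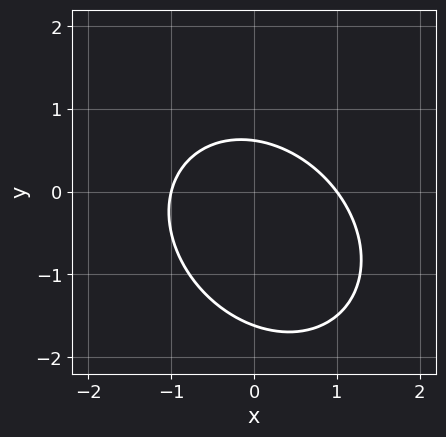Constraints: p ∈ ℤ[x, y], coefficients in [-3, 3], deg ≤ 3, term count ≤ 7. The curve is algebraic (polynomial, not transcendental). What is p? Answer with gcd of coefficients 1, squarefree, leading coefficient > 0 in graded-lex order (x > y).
2*x^2 + x*y + 2*y^2 + 2*y - 2

The degree is 2 — a generic line meets the curve in up to 2 points.
Checking where it meets the axes: among the integer gridlines, it crosses the x-axis at x ∈ {-1, 1}.
Together with the visible shape, these determine p as stated.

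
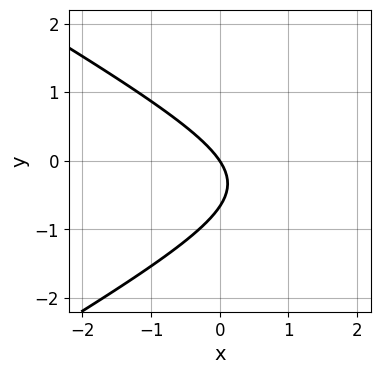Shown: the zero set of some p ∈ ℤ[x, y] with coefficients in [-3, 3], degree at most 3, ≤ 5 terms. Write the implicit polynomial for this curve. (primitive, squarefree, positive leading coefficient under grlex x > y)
x^2 - 3*y^2 - 3*x - 2*y

(a) deg p = 2.
(b) Reading off the gridlines: it meets the y-axis at y = 0 (among the integer gridlines); one x-axis crossing is at x = 0.
(c) Fitting integer coefficients to these (and the overall shape) gives p.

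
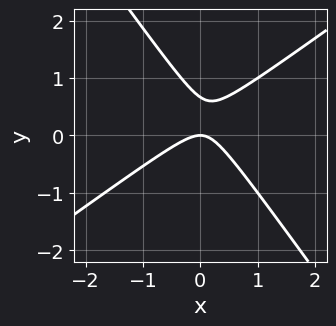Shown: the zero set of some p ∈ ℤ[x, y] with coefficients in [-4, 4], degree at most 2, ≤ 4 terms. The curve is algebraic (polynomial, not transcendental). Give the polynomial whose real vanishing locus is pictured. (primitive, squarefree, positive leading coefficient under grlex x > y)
First, the degree is 2 — a generic line meets the curve in up to 2 points.
Next, from the axis intercepts and sections: it meets the x-axis at x = 0 (among the integer gridlines); it meets the y-axis at y = 0 (among the integer gridlines).
Finally, putting this together gives p.

3*x^2 - 2*x*y - 3*y^2 + 2*y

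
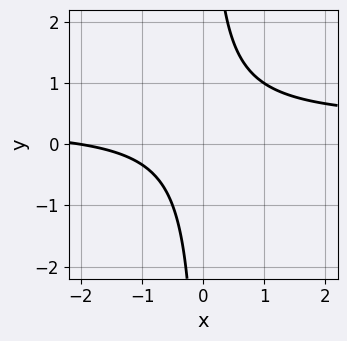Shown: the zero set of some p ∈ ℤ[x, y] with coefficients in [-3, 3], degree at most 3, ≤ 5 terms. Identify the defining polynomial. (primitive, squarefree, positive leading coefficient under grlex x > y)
3*x*y - x - 2

deg p = 2. No degree-1 curve has this shape.
Reading off the gridlines: no y-intercept at any integer in the box; it meets the x-axis at x = -2 (among the integer gridlines).
Fitting integer coefficients to these (and the overall shape) gives p.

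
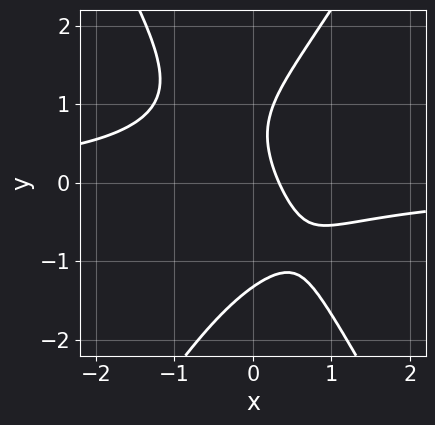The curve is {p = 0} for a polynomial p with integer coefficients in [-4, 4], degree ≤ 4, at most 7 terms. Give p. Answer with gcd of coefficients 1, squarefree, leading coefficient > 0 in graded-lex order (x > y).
3*x^2*y - y^3 + 3*x + y - 1

The degree is 3 — a generic line meets the curve in up to 3 points.
The integer polynomial consistent with all of this is the stated p.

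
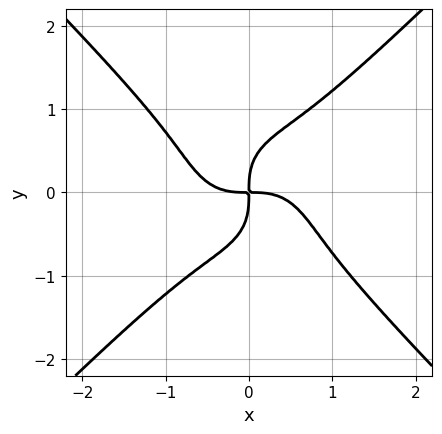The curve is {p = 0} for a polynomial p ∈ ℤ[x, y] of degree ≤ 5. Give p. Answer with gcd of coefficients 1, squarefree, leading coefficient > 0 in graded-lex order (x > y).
x^4 - y^4 + x*y

First, deg p = 4. No degree-3 curve has this shape.
Next, from the axis intercepts and sections: it crosses the y-axis at the gridline y = 0; it crosses the x-axis at the gridline x = 0.
Finally, together with the visible shape, these determine p as stated.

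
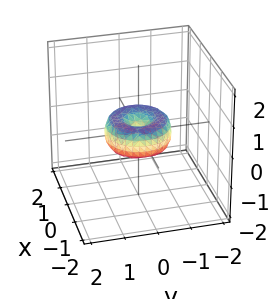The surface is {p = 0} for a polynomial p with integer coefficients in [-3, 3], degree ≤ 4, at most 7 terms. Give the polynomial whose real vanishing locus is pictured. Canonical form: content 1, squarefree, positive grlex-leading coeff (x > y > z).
Degree: no degree-3 surface has this shape, so deg p = 4.
By symmetry, the z-axis is an axis of rotation, so x and y enter only as x² + y².
From the axis intercepts and sections: the x-axis gridline crossings are at x ∈ {-1, 0, 1}; a circular section at z = 0 has radius exactly 1; among the integer gridlines, it crosses the y-axis at y ∈ {-1, 0, 1}; one z-axis crossing is at z = 0.
Matching integer coefficients to the picture gives p.

x^4 + 2*x^2*y^2 + y^4 - x^2 - y^2 + z^2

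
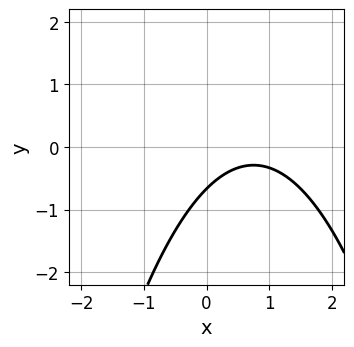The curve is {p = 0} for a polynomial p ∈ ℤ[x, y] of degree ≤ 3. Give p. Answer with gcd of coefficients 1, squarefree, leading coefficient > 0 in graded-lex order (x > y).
2*x^2 - 3*x + 3*y + 2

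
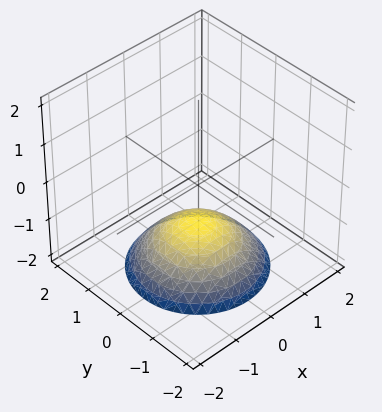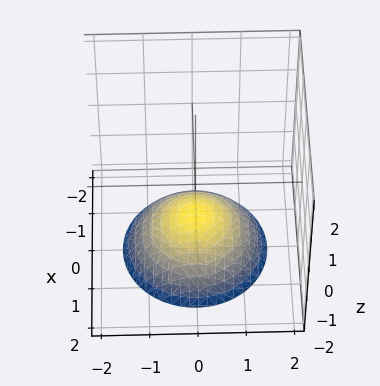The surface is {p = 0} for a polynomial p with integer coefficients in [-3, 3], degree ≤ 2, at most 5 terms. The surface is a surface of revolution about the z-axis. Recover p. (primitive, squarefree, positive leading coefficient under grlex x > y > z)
x^2 + y^2 + 2*z + 2

Degree: the shape is more complex than any degree-1 surface, so deg p = 2.
Symmetry: every cross-section ⟂ z is a circle, so x, y appear only via x² + y².
Against the integer gridlines: a circular section at z = -2 has radius between 1 and 2; no y-intercept at any integer in the box; it crosses the z-axis at the gridline z = -1.
Assembling these constraints gives the stated polynomial.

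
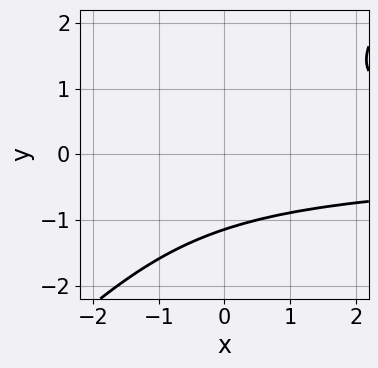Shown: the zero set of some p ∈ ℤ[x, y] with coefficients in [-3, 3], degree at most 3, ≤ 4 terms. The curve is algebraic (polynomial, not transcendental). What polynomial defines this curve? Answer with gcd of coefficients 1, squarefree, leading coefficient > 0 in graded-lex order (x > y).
1. Degree: the shape is more complex than any degree-2 curve, so deg p = 3.
2. Checking where it meets the axes: the curve avoids every integer x-axis point in the box.
3. Together with the visible shape, these determine p as stated.

2*x*y^2 - 2*y^3 - 3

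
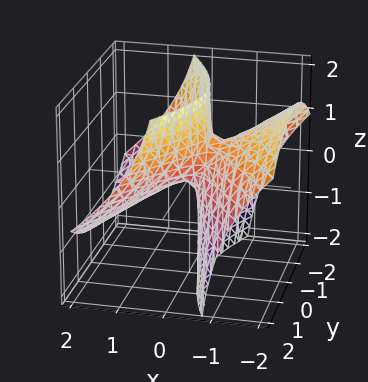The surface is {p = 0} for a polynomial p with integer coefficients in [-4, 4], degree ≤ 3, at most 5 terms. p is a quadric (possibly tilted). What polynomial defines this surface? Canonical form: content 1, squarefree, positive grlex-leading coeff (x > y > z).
1. deg p = 2. The shape is more complex than any degree-1 surface.
2. Reading off the gridlines: it crosses the z-axis at the gridline z = 0; it crosses the x-axis at the gridline x = 0.
3. Assembling these constraints gives the stated polynomial.

2*x^2 + 3*x*z - y^2 + z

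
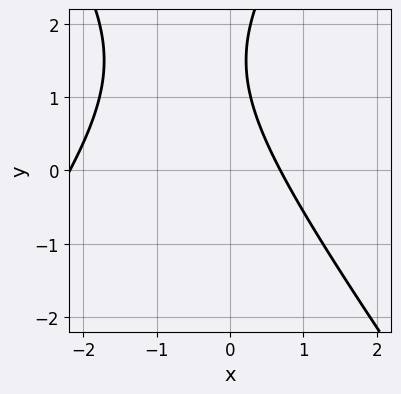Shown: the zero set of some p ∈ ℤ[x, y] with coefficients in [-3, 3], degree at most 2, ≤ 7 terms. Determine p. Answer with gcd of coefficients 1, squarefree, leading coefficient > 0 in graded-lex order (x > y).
1. deg p = 2.
2. Reading off the gridlines: the curve avoids every integer y-axis point in the box.
3. The integer polynomial consistent with all of this is the stated p.

2*x^2 - y^2 + 3*x + 3*y - 3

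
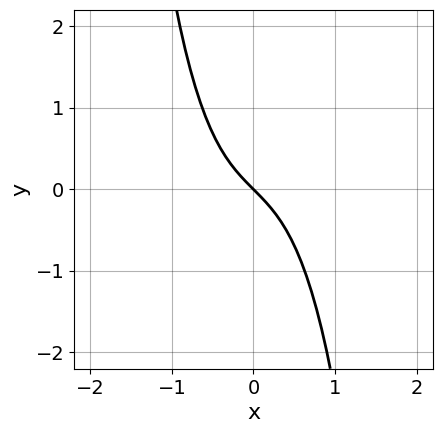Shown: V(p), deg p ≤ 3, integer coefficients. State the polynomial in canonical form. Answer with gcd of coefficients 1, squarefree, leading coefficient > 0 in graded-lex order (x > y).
First, degree: the shape is more complex than any degree-2 curve, so deg p = 3.
Next, from the visible intercepts: it meets the y-axis at y = 0 (among the integer gridlines); it meets the x-axis at x = 0 (among the integer gridlines).
Finally, fitting integer coefficients to these (and the overall shape) gives p.

3*x^3 + 2*x + 2*y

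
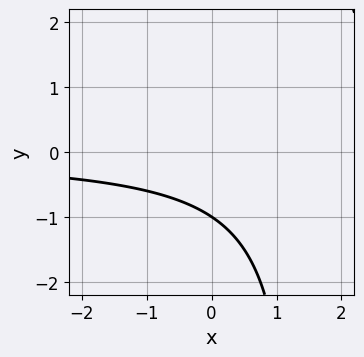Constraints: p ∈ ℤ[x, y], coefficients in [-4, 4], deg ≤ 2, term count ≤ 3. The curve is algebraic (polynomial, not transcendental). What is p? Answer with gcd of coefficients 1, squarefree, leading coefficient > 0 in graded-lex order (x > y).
The degree is 2 — a generic line meets the curve in up to 2 points.
Observable constraints: it meets the y-axis at y = -1 (among the integer gridlines); the curve avoids every integer x-axis point in the box.
Assembling these constraints gives the stated polynomial.

2*x*y - 3*y - 3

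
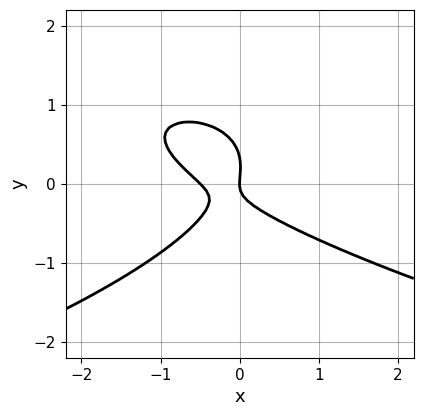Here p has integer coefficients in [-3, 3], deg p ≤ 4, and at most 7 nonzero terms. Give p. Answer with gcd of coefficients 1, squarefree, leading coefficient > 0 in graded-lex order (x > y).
3*y^3 + 2*x^2 + 2*x*y - y^2 + x

The degree is 3 — a generic line meets the curve in up to 3 points.
Reading off the gridlines: it meets the y-axis at y = 0 (among the integer gridlines); it meets the x-axis at x = 0 (among the integer gridlines).
Assembling these constraints gives the stated polynomial.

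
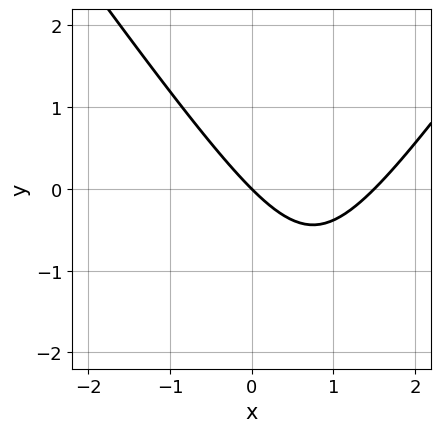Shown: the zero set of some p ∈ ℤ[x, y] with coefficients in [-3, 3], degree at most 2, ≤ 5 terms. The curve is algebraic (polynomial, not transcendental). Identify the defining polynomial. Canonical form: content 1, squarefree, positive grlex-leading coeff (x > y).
Degree: the shape is more complex than any degree-1 curve, so deg p = 2.
From the visible intercepts: it meets the x-axis at x = 0 (among the integer gridlines); one y-axis crossing is at y = 0.
Assembling these constraints gives the stated polynomial.

2*x^2 - y^2 - 3*x - 3*y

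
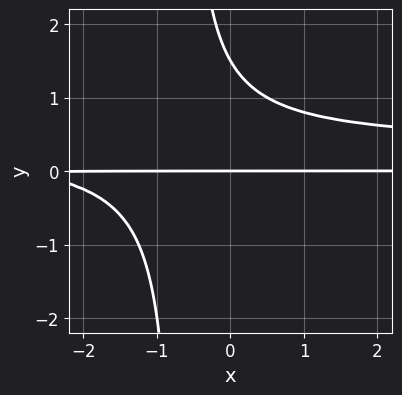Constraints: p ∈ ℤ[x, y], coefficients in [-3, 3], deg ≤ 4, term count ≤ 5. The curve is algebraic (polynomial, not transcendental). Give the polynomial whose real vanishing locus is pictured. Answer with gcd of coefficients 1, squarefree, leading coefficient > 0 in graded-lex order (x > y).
3*x*y^2 - x*y + 2*y^2 - 3*y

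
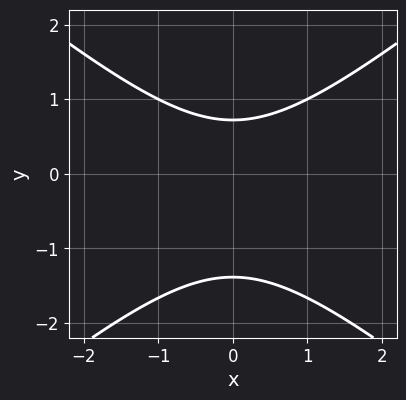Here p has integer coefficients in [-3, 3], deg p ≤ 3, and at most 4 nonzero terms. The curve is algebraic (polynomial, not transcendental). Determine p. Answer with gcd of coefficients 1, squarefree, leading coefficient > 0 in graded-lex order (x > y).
2*x^2 - 3*y^2 - 2*y + 3

(a) The degree is 2 — the shape is more complex than any degree-1 curve.
(b) Symmetries: the x ↦ −x reflection is a symmetry, so x appears only in even powers.
(c) Reading off the gridlines: it misses every integer gridline on the x-axis.
(d) These observations pin down the coefficients.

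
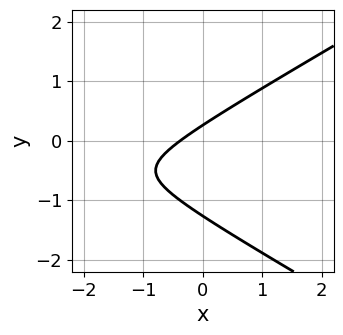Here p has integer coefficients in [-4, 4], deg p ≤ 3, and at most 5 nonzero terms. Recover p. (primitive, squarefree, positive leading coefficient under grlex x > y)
x^2 - 3*y^2 + 3*x - 3*y + 1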